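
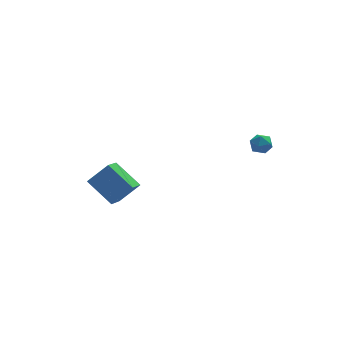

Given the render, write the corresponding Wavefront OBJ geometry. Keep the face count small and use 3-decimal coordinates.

v 2.891 -1.318 4.134
v 3.406 -0.906 4.202
v 3.494 -1.974 3.538
v 4.009 -1.562 3.606
v 3.788 -1.905 4.128
v 3.415 -1.499 4.496
v 3.485 -1.381 3.244
v 3.112 -0.975 3.612
v 3.772 -0.945 3.651
v 3.96 -1.269 4.198
v 2.94 -1.611 3.542
v 3.128 -1.935 4.089
v -2.906 2.555 -2.252
v -3.62 1.38 -1.434
v -3.865 3.857 -1.217
v -4.578 2.682 -0.398
v -1.762 2.578 -1.222
v -2.475 1.403 -0.403
v -2.72 3.88 -0.186
v -3.434 2.705 0.632
f 1 12 6
f 1 6 2
f 1 2 8
f 1 8 11
f 1 11 12
f 2 6 10
f 6 12 5
f 12 11 3
f 11 8 7
f 8 2 9
f 4 10 5
f 4 5 3
f 4 3 7
f 4 7 9
f 4 9 10
f 5 10 6
f 3 5 12
f 7 3 11
f 9 7 8
f 10 9 2
f 14 16 13
f 17 14 13
f 13 16 15
f 15 17 13
f 14 20 16
f 18 14 17
f 18 20 14
f 16 20 15
f 19 17 15
f 15 20 19
f 19 18 17
f 20 18 19



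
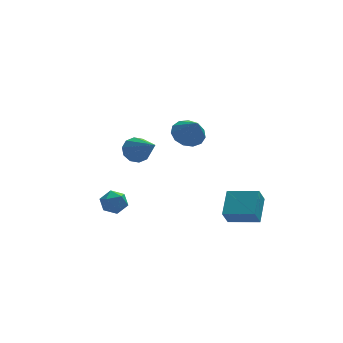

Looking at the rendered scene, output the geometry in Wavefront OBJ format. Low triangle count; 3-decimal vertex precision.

v -0.988 -0.437 2.357
v -0.29 -0.41 2.086
v -0.452 -2.123 3.563
v -0.307 -0.144 2.465
v -0.584 0.01 2.803
v -1.015 -0.007 2.971
v -1.437 -0.189 2.905
v -1.687 -0.465 2.629
v -1.67 -0.731 2.25
v -1.393 -0.885 1.912
v -0.961 -0.868 1.744
v -0.54 -0.686 1.81
v -2.629 -1.29 -0.886
v -1.9 -1.285 -0.786
v -2.76 -1.935 0.106
v -2.031 -1.93 0.206
v -2.418 -1.309 0.286
v -2.337 -0.91 -0.327
v -2.323 -2.31 -0.353
v -2.242 -1.911 -0.966
v -1.711 -1.915 -0.457
v -1.769 -1.297 -0.062
v -2.891 -1.923 -0.618
v -2.949 -1.305 -0.223
v 2.207 2.508 1.464
v 2.83 3.09 1.752
v 2.473 1.652 2.616
v 2.392 3.235 1.961
v 1.894 3.149 2.012
v 1.496 2.86 1.89
v 1.324 2.459 1.631
v 1.432 2.074 1.32
v 1.786 1.826 1.054
v 2.274 1.795 0.919
v 2.74 1.99 0.956
v 3.037 2.35 1.155
v 3.071 2.76 1.451
v 4.149 -2.85 -1.332
v 4.691 -1.613 -0.551
v 2.772 -2.066 -1.618
v 3.314 -0.829 -0.837
v 4.526 -2.491 -2.163
v 5.068 -1.254 -1.382
v 3.149 -1.707 -2.449
v 3.691 -0.47 -1.668
f 2 1 4
f 2 4 3
f 4 1 5
f 4 5 3
f 5 1 6
f 5 6 3
f 6 1 7
f 6 7 3
f 7 1 8
f 7 8 3
f 8 1 9
f 8 9 3
f 9 1 10
f 9 10 3
f 10 1 11
f 10 11 3
f 11 1 12
f 11 12 3
f 12 1 2
f 12 2 3
f 13 24 18
f 13 18 14
f 13 14 20
f 13 20 23
f 13 23 24
f 14 18 22
f 18 24 17
f 24 23 15
f 23 20 19
f 20 14 21
f 16 22 17
f 16 17 15
f 16 15 19
f 16 19 21
f 16 21 22
f 17 22 18
f 15 17 24
f 19 15 23
f 21 19 20
f 22 21 14
f 26 25 28
f 26 28 27
f 28 25 29
f 28 29 27
f 29 25 30
f 29 30 27
f 30 25 31
f 30 31 27
f 31 25 32
f 31 32 27
f 32 25 33
f 32 33 27
f 33 25 34
f 33 34 27
f 34 25 35
f 34 35 27
f 35 25 36
f 35 36 27
f 36 25 37
f 36 37 27
f 37 25 26
f 37 26 27
f 39 41 38
f 42 39 38
f 38 41 40
f 40 42 38
f 39 45 41
f 43 39 42
f 43 45 39
f 41 45 40
f 44 42 40
f 40 45 44
f 44 43 42
f 45 43 44



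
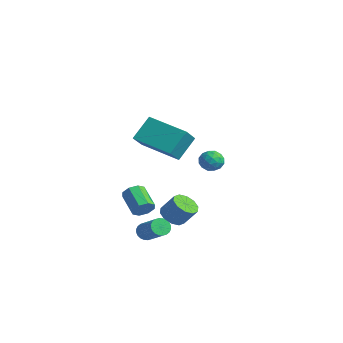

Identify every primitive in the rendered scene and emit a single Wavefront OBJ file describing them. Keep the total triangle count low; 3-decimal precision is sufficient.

v -2.253 -1.449 -2.374
v -1.951 -1.379 -1.859
v -3.126 -1.221 -1.192
v -3.427 -1.291 -1.706
v -2.022 -0.981 -2.078
v -3.197 -0.823 -1.411
v -2.228 -0.857 -2.469
v -3.402 -0.699 -1.802
v -2.448 -1.08 -2.805
v -3.623 -0.922 -2.138
v -2.554 -1.519 -2.888
v -3.729 -1.361 -2.221
v -2.483 -1.917 -2.669
v -3.658 -1.759 -2.002
v -2.278 -2.041 -2.278
v -3.452 -1.883 -1.611
v -2.057 -1.818 -1.942
v -3.232 -1.66 -1.275
v -0.226 -2.792 2.97
v 0.295 -3.578 3.744
v -0.367 -1.842 4.03
v 0.154 -2.629 4.804
v 1.626 -2.011 2.516
v 2.147 -2.798 3.29
v 1.485 -1.062 3.576
v 2.006 -1.848 4.35
v -1.154 2.059 0.671
v -0.713 1.82 1.086
v -1.167 1.14 0.154
v -0.726 0.901 0.569
v -1.332 1.025 0.774
v -1.324 1.593 1.094
v -0.556 1.367 0.146
v -0.548 1.935 0.466
v -0.343 1.392 0.762
v -0.822 1.18 1.15
v -1.058 1.78 0.09
v -1.537 1.568 0.478
v -0.932 2.02 0.924
v -0.948 0.94 0.316
v -1.304 1.013 0.437
v -1.044 0.872 0.681
v -1.292 1.887 0.929
v -1.032 1.746 1.172
v -1.396 1.279 0.989
v -0.848 1.214 0.068
v -0.588 1.073 0.311
v -0.836 2.088 0.559
v -0.576 1.947 0.803
v -0.484 1.681 0.251
v -0.455 1.628 0.977
v -0.463 1.088 0.673
v -0.364 1.362 0.425
v -0.359 1.696 0.613
v -0.737 1.504 1.205
v -0.745 0.963 0.901
v -1.101 1.036 1.022
v -1.096 1.37 1.21
v -0.52 1.252 1.015
v -1.135 1.997 0.339
v -1.143 1.456 0.035
v -0.784 1.59 0.03
v -0.779 1.924 0.218
v -1.417 1.872 0.567
v -1.425 1.332 0.263
v -1.521 1.264 0.627
v -1.516 1.598 0.815
v -1.36 1.708 0.225
v 0.699 -3.167 -2.094
v 0.97 -3.048 -2.496
v 2.232 -3.053 -1.649
v 1.961 -3.173 -1.246
v 0.924 -2.871 -2.427
v 2.186 -2.877 -1.58
v 0.845 -2.739 -2.308
v 2.107 -2.745 -1.461
v 0.743 -2.673 -2.155
v 2.005 -2.679 -1.308
v 0.634 -2.682 -1.993
v 1.896 -2.687 -1.146
v 0.535 -2.764 -1.847
v 1.797 -2.77 -1
v 0.461 -2.908 -1.738
v 1.723 -2.914 -0.891
v 0.424 -3.092 -1.683
v 1.686 -3.097 -0.836
v 0.428 -3.287 -1.691
v 1.69 -3.292 -0.844
v 0.474 -3.463 -1.76
v 1.736 -3.469 -0.913
v 0.553 -3.595 -1.879
v 1.815 -3.601 -1.032
v 0.655 -3.661 -2.032
v 1.917 -3.667 -1.185
v 0.764 -3.653 -2.194
v 2.026 -3.658 -1.347
v 0.863 -3.57 -2.34
v 2.125 -3.576 -1.493
v 0.937 -3.426 -2.449
v 2.199 -3.432 -1.602
v 0.974 -3.243 -2.504
v 2.236 -3.248 -1.657
v 1.642 -2.366 -0.907
v 2.057 -2.011 -1.312
v 2.593 -1.639 -0.439
v 2.178 -1.994 -0.033
v 1.729 -1.766 -1.215
v 2.265 -1.395 -0.342
v 1.368 -1.75 -1
v 1.904 -1.379 -0.127
v 1.112 -1.97 -0.75
v 1.648 -1.598 0.124
v 1.058 -2.34 -0.559
v 1.594 -1.969 0.314
v 1.227 -2.721 -0.501
v 1.763 -2.349 0.372
v 1.555 -2.965 -0.598
v 2.091 -2.594 0.275
v 1.916 -2.981 -0.813
v 2.452 -2.61 0.06
v 2.172 -2.762 -1.064
v 2.708 -2.39 -0.19
v 2.226 -2.391 -1.254
v 2.762 -2.02 -0.381
f 2 1 5
f 2 5 3
f 3 5 6
f 3 6 4
f 5 1 7
f 5 7 6
f 6 7 8
f 6 8 4
f 7 1 9
f 7 9 8
f 8 9 10
f 8 10 4
f 9 1 11
f 9 11 10
f 10 11 12
f 10 12 4
f 11 1 13
f 11 13 12
f 12 13 14
f 12 14 4
f 13 1 15
f 13 15 14
f 14 15 16
f 14 16 4
f 15 1 17
f 15 17 16
f 16 17 18
f 16 18 4
f 17 1 2
f 17 2 18
f 18 2 3
f 18 3 4
f 20 22 19
f 23 20 19
f 19 22 21
f 21 23 19
f 20 26 22
f 24 20 23
f 24 26 20
f 22 26 21
f 25 23 21
f 21 26 25
f 25 24 23
f 26 24 25
f 27 64 43
f 64 38 67
f 43 67 32
f 64 67 43
f 27 43 39
f 43 32 44
f 39 44 28
f 43 44 39
f 27 39 48
f 39 28 49
f 48 49 34
f 39 49 48
f 27 48 60
f 48 34 63
f 60 63 37
f 48 63 60
f 27 60 64
f 60 37 68
f 64 68 38
f 60 68 64
f 28 44 55
f 44 32 58
f 55 58 36
f 44 58 55
f 32 67 45
f 67 38 66
f 45 66 31
f 67 66 45
f 38 68 65
f 68 37 61
f 65 61 29
f 68 61 65
f 37 63 62
f 63 34 50
f 62 50 33
f 63 50 62
f 34 49 54
f 49 28 51
f 54 51 35
f 49 51 54
f 30 56 42
f 56 36 57
f 42 57 31
f 56 57 42
f 30 42 40
f 42 31 41
f 40 41 29
f 42 41 40
f 30 40 47
f 40 29 46
f 47 46 33
f 40 46 47
f 30 47 52
f 47 33 53
f 52 53 35
f 47 53 52
f 30 52 56
f 52 35 59
f 56 59 36
f 52 59 56
f 31 57 45
f 57 36 58
f 45 58 32
f 57 58 45
f 29 41 65
f 41 31 66
f 65 66 38
f 41 66 65
f 33 46 62
f 46 29 61
f 62 61 37
f 46 61 62
f 35 53 54
f 53 33 50
f 54 50 34
f 53 50 54
f 36 59 55
f 59 35 51
f 55 51 28
f 59 51 55
f 70 69 73
f 70 73 71
f 71 73 74
f 71 74 72
f 73 69 75
f 73 75 74
f 74 75 76
f 74 76 72
f 75 69 77
f 75 77 76
f 76 77 78
f 76 78 72
f 77 69 79
f 77 79 78
f 78 79 80
f 78 80 72
f 79 69 81
f 79 81 80
f 80 81 82
f 80 82 72
f 81 69 83
f 81 83 82
f 82 83 84
f 82 84 72
f 83 69 85
f 83 85 84
f 84 85 86
f 84 86 72
f 85 69 87
f 85 87 86
f 86 87 88
f 86 88 72
f 87 69 89
f 87 89 88
f 88 89 90
f 88 90 72
f 89 69 91
f 89 91 90
f 90 91 92
f 90 92 72
f 91 69 93
f 91 93 92
f 92 93 94
f 92 94 72
f 93 69 95
f 93 95 94
f 94 95 96
f 94 96 72
f 95 69 97
f 95 97 96
f 96 97 98
f 96 98 72
f 97 69 99
f 97 99 98
f 98 99 100
f 98 100 72
f 99 69 101
f 99 101 100
f 100 101 102
f 100 102 72
f 101 69 70
f 101 70 102
f 102 70 71
f 102 71 72
f 104 103 107
f 104 107 105
f 105 107 108
f 105 108 106
f 107 103 109
f 107 109 108
f 108 109 110
f 108 110 106
f 109 103 111
f 109 111 110
f 110 111 112
f 110 112 106
f 111 103 113
f 111 113 112
f 112 113 114
f 112 114 106
f 113 103 115
f 113 115 114
f 114 115 116
f 114 116 106
f 115 103 117
f 115 117 116
f 116 117 118
f 116 118 106
f 117 103 119
f 117 119 118
f 118 119 120
f 118 120 106
f 119 103 121
f 119 121 120
f 120 121 122
f 120 122 106
f 121 103 123
f 121 123 122
f 122 123 124
f 122 124 106
f 123 103 104
f 123 104 124
f 124 104 105
f 124 105 106



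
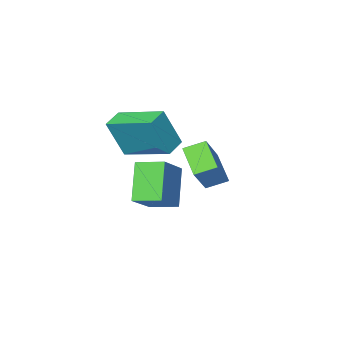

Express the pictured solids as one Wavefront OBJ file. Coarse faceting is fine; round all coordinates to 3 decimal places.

v -0.11 -2.467 -3.646
v -0.854 -2.11 -3.312
v 0.075 -1.376 -4.401
v -0.669 -1.019 -4.067
v 0.809 -1.741 -2.373
v 0.065 -1.384 -2.039
v 0.994 -0.65 -3.128
v 0.25 -0.293 -2.794
v 3.826 1.298 -2.952
v 3.237 0.471 -1.715
v 3.167 2.087 -2.738
v 2.579 1.26 -1.501
v 4.801 1.88 -2.099
v 4.213 1.053 -0.862
v 4.143 2.669 -1.885
v 3.554 1.842 -0.648
v 2.066 -2.753 -2.214
v 2.643 -2.998 -0.688
v 1.236 -1.043 -1.627
v 1.813 -1.287 -0.1
v 2.787 -2.333 -2.42
v 3.364 -2.577 -0.893
v 1.957 -0.622 -1.832
v 2.534 -0.867 -0.306
f 2 4 1
f 5 2 1
f 1 4 3
f 3 5 1
f 2 8 4
f 6 2 5
f 6 8 2
f 4 8 3
f 7 5 3
f 3 8 7
f 7 6 5
f 8 6 7
f 10 12 9
f 13 10 9
f 9 12 11
f 11 13 9
f 10 16 12
f 14 10 13
f 14 16 10
f 12 16 11
f 15 13 11
f 11 16 15
f 15 14 13
f 16 14 15
f 18 20 17
f 21 18 17
f 17 20 19
f 19 21 17
f 18 24 20
f 22 18 21
f 22 24 18
f 20 24 19
f 23 21 19
f 19 24 23
f 23 22 21
f 24 22 23



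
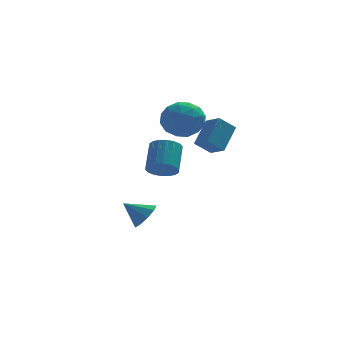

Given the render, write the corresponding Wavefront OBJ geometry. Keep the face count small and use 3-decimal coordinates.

v 0.033 0.834 -4.175
v 0.517 0.895 -3.578
v -0.913 1.006 -3.425
v 0.434 1.369 -3.792
v 0.163 1.593 -4.185
v -0.168 1.462 -4.573
v -0.405 1.037 -4.775
v -0.437 0.517 -4.696
v -0.249 0.146 -4.373
v 0.071 0.096 -3.958
v 0.374 0.392 -3.644
v 0.911 2.322 -1.96
v 1.489 1.917 -1.68
v 1.768 3.032 -0.64
v 1.189 3.438 -0.92
v 1.637 2.104 -1.92
v 1.916 3.219 -0.88
v 1.642 2.334 -2.168
v 1.92 3.449 -1.128
v 1.501 2.562 -2.375
v 1.779 3.677 -1.335
v 1.243 2.742 -2.499
v 1.522 3.857 -1.46
v 0.92 2.839 -2.517
v 1.198 3.955 -1.477
v 0.595 2.834 -2.424
v 0.873 3.95 -1.385
v 0.332 2.728 -2.24
v 0.611 3.843 -1.2
v 0.184 2.541 -2
v 0.463 3.656 -0.96
v 0.18 2.311 -1.752
v 0.458 3.426 -0.712
v 0.321 2.083 -1.545
v 0.599 3.198 -0.505
v 0.578 1.903 -1.42
v 0.857 3.018 -0.381
v 0.902 1.805 -1.403
v 1.18 2.921 -0.363
v 1.227 1.81 -1.495
v 1.505 2.926 -0.456
v 1.804 -2.143 1.101
v 2.411 -1.228 2.079
v 2.523 -1.967 0.49
v 3.13 -1.052 1.467
v 2.27 -2.828 1.453
v 2.877 -1.913 2.43
v 2.989 -2.652 0.841
v 3.596 -1.737 1.819
v 2.345 2.131 0.593
v 2.743 1.629 1.44
v 0.757 1.691 1.08
v 1.155 1.189 1.927
v 1.199 2.249 1.868
v 2.18 2.521 1.567
v 1.32 0.799 0.953
v 2.301 1.071 0.652
v 2.11 0.806 1.662
v 2.035 1.702 2.228
v 1.465 1.618 0.292
v 1.39 2.514 0.858
v 2.683 1.919 0.974
v 0.817 1.401 1.546
v 0.842 2.024 1.512
v 1.077 1.729 2.01
v 2.352 2.443 1.049
v 2.587 2.148 1.546
v 1.679 2.512 1.798
v 0.913 1.172 0.974
v 1.148 0.877 1.471
v 2.423 1.591 0.51
v 2.658 1.296 1.008
v 1.821 0.808 0.722
v 2.546 1.14 1.602
v 1.612 0.881 1.888
v 1.709 0.652 1.316
v 2.286 0.812 1.139
v 2.502 1.667 1.935
v 1.568 1.408 2.221
v 1.594 2.031 2.186
v 2.171 2.191 2.01
v 2.129 1.183 2.065
v 1.932 1.912 0.299
v 0.998 1.653 0.585
v 1.329 1.129 0.51
v 1.906 1.289 0.334
v 1.888 2.439 0.632
v 0.954 2.18 0.918
v 1.214 2.508 1.381
v 1.791 2.668 1.204
v 1.371 2.137 0.455
f 2 1 4
f 2 4 3
f 4 1 5
f 4 5 3
f 5 1 6
f 5 6 3
f 6 1 7
f 6 7 3
f 7 1 8
f 7 8 3
f 8 1 9
f 8 9 3
f 9 1 10
f 9 10 3
f 10 1 11
f 10 11 3
f 11 1 2
f 11 2 3
f 13 12 16
f 13 16 14
f 14 16 17
f 14 17 15
f 16 12 18
f 16 18 17
f 17 18 19
f 17 19 15
f 18 12 20
f 18 20 19
f 19 20 21
f 19 21 15
f 20 12 22
f 20 22 21
f 21 22 23
f 21 23 15
f 22 12 24
f 22 24 23
f 23 24 25
f 23 25 15
f 24 12 26
f 24 26 25
f 25 26 27
f 25 27 15
f 26 12 28
f 26 28 27
f 27 28 29
f 27 29 15
f 28 12 30
f 28 30 29
f 29 30 31
f 29 31 15
f 30 12 32
f 30 32 31
f 31 32 33
f 31 33 15
f 32 12 34
f 32 34 33
f 33 34 35
f 33 35 15
f 34 12 36
f 34 36 35
f 35 36 37
f 35 37 15
f 36 12 38
f 36 38 37
f 37 38 39
f 37 39 15
f 38 12 40
f 38 40 39
f 39 40 41
f 39 41 15
f 40 12 13
f 40 13 41
f 41 13 14
f 41 14 15
f 43 45 42
f 46 43 42
f 42 45 44
f 44 46 42
f 43 49 45
f 47 43 46
f 47 49 43
f 45 49 44
f 48 46 44
f 44 49 48
f 48 47 46
f 49 47 48
f 50 87 66
f 87 61 90
f 66 90 55
f 87 90 66
f 50 66 62
f 66 55 67
f 62 67 51
f 66 67 62
f 50 62 71
f 62 51 72
f 71 72 57
f 62 72 71
f 50 71 83
f 71 57 86
f 83 86 60
f 71 86 83
f 50 83 87
f 83 60 91
f 87 91 61
f 83 91 87
f 51 67 78
f 67 55 81
f 78 81 59
f 67 81 78
f 55 90 68
f 90 61 89
f 68 89 54
f 90 89 68
f 61 91 88
f 91 60 84
f 88 84 52
f 91 84 88
f 60 86 85
f 86 57 73
f 85 73 56
f 86 73 85
f 57 72 77
f 72 51 74
f 77 74 58
f 72 74 77
f 53 79 65
f 79 59 80
f 65 80 54
f 79 80 65
f 53 65 63
f 65 54 64
f 63 64 52
f 65 64 63
f 53 63 70
f 63 52 69
f 70 69 56
f 63 69 70
f 53 70 75
f 70 56 76
f 75 76 58
f 70 76 75
f 53 75 79
f 75 58 82
f 79 82 59
f 75 82 79
f 54 80 68
f 80 59 81
f 68 81 55
f 80 81 68
f 52 64 88
f 64 54 89
f 88 89 61
f 64 89 88
f 56 69 85
f 69 52 84
f 85 84 60
f 69 84 85
f 58 76 77
f 76 56 73
f 77 73 57
f 76 73 77
f 59 82 78
f 82 58 74
f 78 74 51
f 82 74 78



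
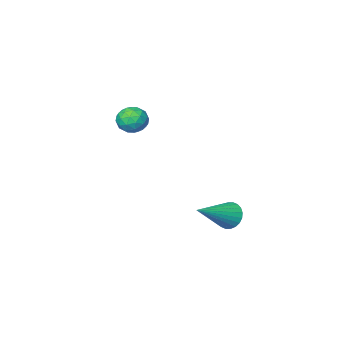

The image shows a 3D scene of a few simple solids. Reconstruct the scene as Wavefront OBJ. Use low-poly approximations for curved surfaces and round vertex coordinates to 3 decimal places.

v 3.766 -2.724 1.33
v 4.337 -3.027 1.801
v 2.863 -3.293 2.059
v 3.434 -3.596 2.53
v 3.291 -2.809 2.529
v 3.849 -2.458 2.078
v 3.351 -3.862 1.782
v 3.909 -3.511 1.331
v 4.08 -3.73 2.08
v 4.043 -3.079 2.542
v 3.157 -3.241 1.318
v 3.12 -2.59 1.78
v 4.131 -2.826 1.501
v 3.069 -3.494 2.359
v 2.985 -3.032 2.358
v 3.321 -3.21 2.635
v 3.844 -2.491 1.665
v 4.18 -2.669 1.941
v 3.565 -2.541 2.37
v 3.02 -3.651 1.919
v 3.356 -3.829 2.195
v 3.879 -3.11 1.225
v 4.215 -3.288 1.502
v 3.635 -3.779 1.49
v 4.315 -3.417 1.942
v 3.784 -3.751 2.371
v 3.736 -3.908 1.931
v 4.064 -3.701 1.666
v 4.294 -3.034 2.214
v 3.763 -3.368 2.642
v 3.679 -2.906 2.642
v 4.007 -2.7 2.377
v 4.143 -3.447 2.378
v 3.437 -2.952 1.218
v 2.906 -3.286 1.646
v 3.193 -3.62 1.483
v 3.521 -3.414 1.218
v 3.416 -2.569 1.489
v 2.885 -2.903 1.918
v 3.136 -2.619 2.194
v 3.464 -2.412 1.929
v 3.057 -2.873 1.482
v 2.266 2.719 -1.95
v 2.623 2.619 -2.591
v 4.154 3.041 -0.95
v 2.577 2.904 -2.596
v 2.483 3.161 -2.502
v 2.357 3.35 -2.325
v 2.217 3.444 -2.09
v 2.084 3.427 -1.834
v 1.979 3.302 -1.596
v 1.918 3.088 -1.412
v 1.91 2.819 -1.309
v 1.956 2.534 -1.304
v 2.049 2.277 -1.397
v 2.176 2.087 -1.575
v 2.316 1.994 -1.809
v 2.448 2.011 -2.065
v 2.553 2.136 -2.304
v 2.614 2.349 -2.488
f 1 38 17
f 38 12 41
f 17 41 6
f 38 41 17
f 1 17 13
f 17 6 18
f 13 18 2
f 17 18 13
f 1 13 22
f 13 2 23
f 22 23 8
f 13 23 22
f 1 22 34
f 22 8 37
f 34 37 11
f 22 37 34
f 1 34 38
f 34 11 42
f 38 42 12
f 34 42 38
f 2 18 29
f 18 6 32
f 29 32 10
f 18 32 29
f 6 41 19
f 41 12 40
f 19 40 5
f 41 40 19
f 12 42 39
f 42 11 35
f 39 35 3
f 42 35 39
f 11 37 36
f 37 8 24
f 36 24 7
f 37 24 36
f 8 23 28
f 23 2 25
f 28 25 9
f 23 25 28
f 4 30 16
f 30 10 31
f 16 31 5
f 30 31 16
f 4 16 14
f 16 5 15
f 14 15 3
f 16 15 14
f 4 14 21
f 14 3 20
f 21 20 7
f 14 20 21
f 4 21 26
f 21 7 27
f 26 27 9
f 21 27 26
f 4 26 30
f 26 9 33
f 30 33 10
f 26 33 30
f 5 31 19
f 31 10 32
f 19 32 6
f 31 32 19
f 3 15 39
f 15 5 40
f 39 40 12
f 15 40 39
f 7 20 36
f 20 3 35
f 36 35 11
f 20 35 36
f 9 27 28
f 27 7 24
f 28 24 8
f 27 24 28
f 10 33 29
f 33 9 25
f 29 25 2
f 33 25 29
f 44 43 46
f 44 46 45
f 46 43 47
f 46 47 45
f 47 43 48
f 47 48 45
f 48 43 49
f 48 49 45
f 49 43 50
f 49 50 45
f 50 43 51
f 50 51 45
f 51 43 52
f 51 52 45
f 52 43 53
f 52 53 45
f 53 43 54
f 53 54 45
f 54 43 55
f 54 55 45
f 55 43 56
f 55 56 45
f 56 43 57
f 56 57 45
f 57 43 58
f 57 58 45
f 58 43 59
f 58 59 45
f 59 43 60
f 59 60 45
f 60 43 44
f 60 44 45



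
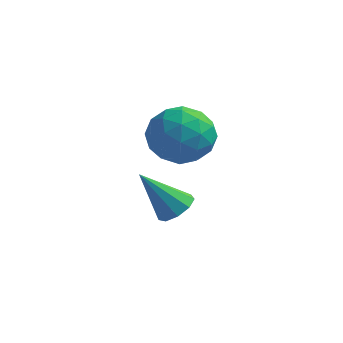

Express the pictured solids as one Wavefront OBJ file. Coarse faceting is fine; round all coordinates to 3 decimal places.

v -3.408 3.326 -1.91
v -2.955 3.092 -1.634
v -4.292 3.034 -0.71
v -2.976 3.48 -1.555
v -3.199 3.796 -1.642
v -3.519 3.893 -1.855
v -3.788 3.724 -2.094
v -3.878 3.369 -2.247
v -3.748 2.994 -2.242
v -3.459 2.775 -2.083
v -3.146 2.813 -1.842
v -3.031 3.756 0.553
v -2.314 3.331 0.978
v -3.966 2.669 1.042
v -3.249 2.244 1.467
v -3.565 3.064 1.79
v -2.987 3.735 1.487
v -3.293 2.265 0.533
v -2.715 2.936 0.23
v -2.476 2.409 0.966
v -2.644 2.903 1.743
v -3.636 3.097 0.277
v -3.804 3.591 1.054
v -2.591 3.639 0.723
v -3.689 2.361 1.297
v -3.875 2.843 1.487
v -3.453 2.593 1.737
v -2.986 3.877 1.022
v -2.565 3.627 1.272
v -3.3 3.47 1.749
v -3.715 2.373 0.748
v -3.294 2.123 0.998
v -2.827 3.407 0.283
v -2.405 3.157 0.533
v -2.98 2.53 0.271
v -2.264 2.847 0.965
v -2.813 2.208 1.253
v -2.839 2.22 0.703
v -2.5 2.615 0.526
v -2.363 3.138 1.422
v -2.912 2.499 1.709
v -3.098 2.981 1.899
v -2.759 3.375 1.721
v -2.458 2.596 1.415
v -3.368 3.501 0.311
v -3.917 2.862 0.598
v -3.521 2.625 0.299
v -3.182 3.019 0.121
v -3.467 3.792 0.767
v -4.016 3.153 1.055
v -3.78 3.385 1.494
v -3.441 3.78 1.317
v -3.822 3.404 0.605
f 2 1 4
f 2 4 3
f 4 1 5
f 4 5 3
f 5 1 6
f 5 6 3
f 6 1 7
f 6 7 3
f 7 1 8
f 7 8 3
f 8 1 9
f 8 9 3
f 9 1 10
f 9 10 3
f 10 1 11
f 10 11 3
f 11 1 2
f 11 2 3
f 12 49 28
f 49 23 52
f 28 52 17
f 49 52 28
f 12 28 24
f 28 17 29
f 24 29 13
f 28 29 24
f 12 24 33
f 24 13 34
f 33 34 19
f 24 34 33
f 12 33 45
f 33 19 48
f 45 48 22
f 33 48 45
f 12 45 49
f 45 22 53
f 49 53 23
f 45 53 49
f 13 29 40
f 29 17 43
f 40 43 21
f 29 43 40
f 17 52 30
f 52 23 51
f 30 51 16
f 52 51 30
f 23 53 50
f 53 22 46
f 50 46 14
f 53 46 50
f 22 48 47
f 48 19 35
f 47 35 18
f 48 35 47
f 19 34 39
f 34 13 36
f 39 36 20
f 34 36 39
f 15 41 27
f 41 21 42
f 27 42 16
f 41 42 27
f 15 27 25
f 27 16 26
f 25 26 14
f 27 26 25
f 15 25 32
f 25 14 31
f 32 31 18
f 25 31 32
f 15 32 37
f 32 18 38
f 37 38 20
f 32 38 37
f 15 37 41
f 37 20 44
f 41 44 21
f 37 44 41
f 16 42 30
f 42 21 43
f 30 43 17
f 42 43 30
f 14 26 50
f 26 16 51
f 50 51 23
f 26 51 50
f 18 31 47
f 31 14 46
f 47 46 22
f 31 46 47
f 20 38 39
f 38 18 35
f 39 35 19
f 38 35 39
f 21 44 40
f 44 20 36
f 40 36 13
f 44 36 40



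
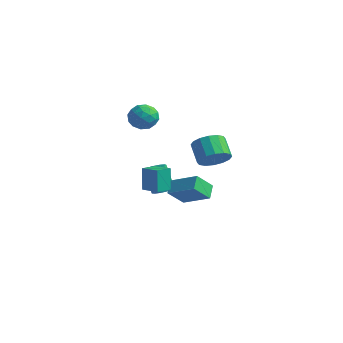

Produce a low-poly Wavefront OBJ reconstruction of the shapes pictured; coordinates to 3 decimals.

v -3.095 1.682 -3.697
v -2.642 2.195 -3.509
v -3.313 2.152 -1.775
v -3.765 1.638 -1.963
v -2.975 2.379 -3.633
v -3.646 2.335 -1.899
v -3.346 2.341 -3.778
v -4.017 2.297 -2.044
v -3.637 2.094 -3.897
v -4.308 2.05 -2.163
v -3.756 1.716 -3.952
v -4.427 1.673 -2.218
v -3.665 1.327 -3.927
v -4.336 1.284 -2.192
v -3.393 1.051 -3.828
v -4.064 1.008 -2.094
v -3.026 0.975 -3.688
v -3.697 0.932 -1.954
v -2.681 1.123 -3.551
v -3.352 1.08 -1.817
v -2.467 1.449 -3.46
v -3.138 1.406 -1.726
v -2.452 1.849 -3.445
v -3.123 1.805 -1.71
v 4.349 -1.536 2.332
v 4.876 -0.724 2.482
v 3.919 -0.272 3.398
v 3.391 -1.084 3.248
v 4.564 -0.609 2.099
v 3.606 -0.157 3.015
v 4.194 -0.742 1.779
v 3.237 -0.29 2.695
v 3.866 -1.088 1.606
v 2.908 -0.636 2.522
v 3.667 -1.554 1.628
v 2.709 -1.102 2.545
v 3.65 -2.015 1.839
v 2.693 -1.564 2.755
v 3.821 -2.348 2.182
v 2.864 -1.896 3.098
v 4.134 -2.463 2.565
v 3.176 -2.011 3.481
v 4.503 -2.33 2.885
v 3.546 -1.878 3.801
v 4.832 -1.984 3.058
v 3.874 -1.532 3.974
v 5.031 -1.518 3.035
v 4.073 -1.066 3.952
v 5.047 -1.056 2.825
v 4.09 -0.605 3.741
v 1.246 -4.018 -0.217
v 0.996 -3.798 1.265
v 1.221 -3.001 -0.373
v 0.97 -2.78 1.109
v 2.41 -3.96 -0.029
v 2.159 -3.739 1.453
v 2.384 -2.942 -0.185
v 2.134 -2.722 1.297
v -1.652 0.663 -3.068
v -2.139 1.376 -2.437
v -1.447 1.757 -4.146
v -1.934 2.471 -3.515
v 0.074 1.129 -2.265
v -0.413 1.843 -1.634
v 0.279 2.224 -3.343
v -0.208 2.937 -2.712
v -2.862 -1.05 3.449
v -2.386 -0.508 2.805
v -1.514 -1.372 4.175
v -1.038 -0.83 3.531
v -1.629 -0.412 4.171
v -2.463 -0.213 3.723
v -1.437 -1.667 3.257
v -2.271 -1.468 2.809
v -1.505 -0.89 2.686
v -1.624 -0.113 3.251
v -2.276 -1.767 3.729
v -2.395 -0.99 4.294
v -2.743 -0.751 3.063
v -1.157 -1.129 3.917
v -1.505 -0.883 4.293
v -1.225 -0.565 3.914
v -2.788 -0.577 3.603
v -2.508 -0.259 3.224
v -2.063 -0.202 4.027
v -1.392 -1.621 3.756
v -1.112 -1.303 3.377
v -2.675 -1.315 3.066
v -2.395 -0.997 2.687
v -1.837 -1.678 2.953
v -1.945 -0.656 2.615
v -1.152 -0.846 3.041
v -1.387 -1.338 2.881
v -1.877 -1.221 2.617
v -2.015 -0.2 2.947
v -1.222 -0.389 3.374
v -1.57 -0.144 3.75
v -2.06 -0.027 3.487
v -1.497 -0.424 2.877
v -2.678 -1.491 3.606
v -1.885 -1.68 4.033
v -1.84 -1.853 3.493
v -2.33 -1.736 3.23
v -2.748 -1.034 3.939
v -1.955 -1.224 4.365
v -2.023 -0.659 4.363
v -2.513 -0.542 4.099
v -2.403 -1.456 4.103
f 2 1 5
f 2 5 3
f 3 5 6
f 3 6 4
f 5 1 7
f 5 7 6
f 6 7 8
f 6 8 4
f 7 1 9
f 7 9 8
f 8 9 10
f 8 10 4
f 9 1 11
f 9 11 10
f 10 11 12
f 10 12 4
f 11 1 13
f 11 13 12
f 12 13 14
f 12 14 4
f 13 1 15
f 13 15 14
f 14 15 16
f 14 16 4
f 15 1 17
f 15 17 16
f 16 17 18
f 16 18 4
f 17 1 19
f 17 19 18
f 18 19 20
f 18 20 4
f 19 1 21
f 19 21 20
f 20 21 22
f 20 22 4
f 21 1 23
f 21 23 22
f 22 23 24
f 22 24 4
f 23 1 2
f 23 2 24
f 24 2 3
f 24 3 4
f 26 25 29
f 26 29 27
f 27 29 30
f 27 30 28
f 29 25 31
f 29 31 30
f 30 31 32
f 30 32 28
f 31 25 33
f 31 33 32
f 32 33 34
f 32 34 28
f 33 25 35
f 33 35 34
f 34 35 36
f 34 36 28
f 35 25 37
f 35 37 36
f 36 37 38
f 36 38 28
f 37 25 39
f 37 39 38
f 38 39 40
f 38 40 28
f 39 25 41
f 39 41 40
f 40 41 42
f 40 42 28
f 41 25 43
f 41 43 42
f 42 43 44
f 42 44 28
f 43 25 45
f 43 45 44
f 44 45 46
f 44 46 28
f 45 25 47
f 45 47 46
f 46 47 48
f 46 48 28
f 47 25 49
f 47 49 48
f 48 49 50
f 48 50 28
f 49 25 26
f 49 26 50
f 50 26 27
f 50 27 28
f 52 54 51
f 55 52 51
f 51 54 53
f 53 55 51
f 52 58 54
f 56 52 55
f 56 58 52
f 54 58 53
f 57 55 53
f 53 58 57
f 57 56 55
f 58 56 57
f 60 62 59
f 63 60 59
f 59 62 61
f 61 63 59
f 60 66 62
f 64 60 63
f 64 66 60
f 62 66 61
f 65 63 61
f 61 66 65
f 65 64 63
f 66 64 65
f 67 104 83
f 104 78 107
f 83 107 72
f 104 107 83
f 67 83 79
f 83 72 84
f 79 84 68
f 83 84 79
f 67 79 88
f 79 68 89
f 88 89 74
f 79 89 88
f 67 88 100
f 88 74 103
f 100 103 77
f 88 103 100
f 67 100 104
f 100 77 108
f 104 108 78
f 100 108 104
f 68 84 95
f 84 72 98
f 95 98 76
f 84 98 95
f 72 107 85
f 107 78 106
f 85 106 71
f 107 106 85
f 78 108 105
f 108 77 101
f 105 101 69
f 108 101 105
f 77 103 102
f 103 74 90
f 102 90 73
f 103 90 102
f 74 89 94
f 89 68 91
f 94 91 75
f 89 91 94
f 70 96 82
f 96 76 97
f 82 97 71
f 96 97 82
f 70 82 80
f 82 71 81
f 80 81 69
f 82 81 80
f 70 80 87
f 80 69 86
f 87 86 73
f 80 86 87
f 70 87 92
f 87 73 93
f 92 93 75
f 87 93 92
f 70 92 96
f 92 75 99
f 96 99 76
f 92 99 96
f 71 97 85
f 97 76 98
f 85 98 72
f 97 98 85
f 69 81 105
f 81 71 106
f 105 106 78
f 81 106 105
f 73 86 102
f 86 69 101
f 102 101 77
f 86 101 102
f 75 93 94
f 93 73 90
f 94 90 74
f 93 90 94
f 76 99 95
f 99 75 91
f 95 91 68
f 99 91 95



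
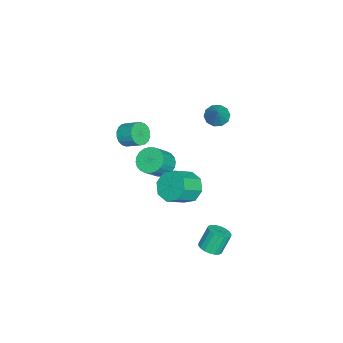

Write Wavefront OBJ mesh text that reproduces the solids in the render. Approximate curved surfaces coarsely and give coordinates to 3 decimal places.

v 3.653 3.285 -2.502
v 4.22 3.667 -2.41
v 3.754 4.077 -1.245
v 3.187 3.695 -1.338
v 4.03 3.861 -2.554
v 3.564 4.27 -1.389
v 3.766 3.94 -2.688
v 3.299 4.35 -1.523
v 3.479 3.89 -2.785
v 3.012 4.3 -1.62
v 3.226 3.72 -2.826
v 2.76 4.129 -1.661
v 3.059 3.464 -2.803
v 2.592 3.873 -1.638
v 3.009 3.172 -2.721
v 2.542 3.582 -1.556
v 3.086 2.903 -2.595
v 2.62 3.313 -1.43
v 3.276 2.71 -2.451
v 2.81 3.119 -1.286
v 3.541 2.63 -2.317
v 3.074 3.04 -1.152
v 3.828 2.68 -2.22
v 3.361 3.09 -1.055
v 4.08 2.851 -2.179
v 3.614 3.26 -1.014
v 4.248 3.107 -2.202
v 3.781 3.516 -1.037
v 4.298 3.398 -2.284
v 3.831 3.808 -1.119
v -2.658 -3.069 0.372
v -2.031 -3.439 0.652
v -1.735 -2.501 1.228
v -2.362 -2.131 0.948
v -1.912 -3.297 0.359
v -1.616 -2.358 0.934
v -1.941 -3.109 0.068
v -1.645 -2.171 0.644
v -2.112 -2.914 -0.163
v -1.816 -1.975 0.413
v -2.391 -2.749 -0.287
v -2.095 -1.811 0.289
v -2.723 -2.648 -0.281
v -2.427 -1.71 0.295
v -3.042 -2.63 -0.146
v -2.746 -1.692 0.43
v -3.285 -2.699 0.092
v -2.989 -1.761 0.668
v -3.404 -2.842 0.386
v -3.108 -1.903 0.961
v -3.375 -3.029 0.676
v -3.079 -2.091 1.252
v -3.204 -3.225 0.907
v -2.908 -2.286 1.483
v -2.925 -3.389 1.031
v -2.629 -2.451 1.607
v -2.593 -3.49 1.025
v -2.297 -2.552 1.601
v -2.274 -3.508 0.89
v -1.978 -2.57 1.466
v 1.214 0.008 1.905
v 1.676 -0.399 1.333
v 2.568 -0.834 2.363
v 2.106 -0.428 2.935
v 1.819 -0.104 1.334
v 2.711 -0.539 2.363
v 1.87 0.207 1.421
v 2.763 -0.228 2.45
v 1.822 0.489 1.582
v 2.714 0.054 2.611
v 1.681 0.697 1.792
v 2.573 0.262 2.822
v 1.468 0.8 2.02
v 2.361 0.365 3.049
v 1.217 0.782 2.23
v 2.11 0.347 3.259
v 0.966 0.647 2.39
v 1.858 0.212 3.42
v 0.752 0.414 2.477
v 1.644 -0.021 3.507
v 0.609 0.119 2.477
v 1.501 -0.316 3.506
v 0.557 -0.192 2.39
v 1.45 -0.627 3.419
v 0.606 -0.474 2.229
v 1.498 -0.909 3.258
v 0.747 -0.682 2.018
v 1.639 -1.117 3.048
v 0.959 -0.785 1.791
v 1.852 -1.22 2.82
v 1.21 -0.767 1.581
v 2.103 -1.202 2.61
v 1.462 -0.632 1.42
v 2.354 -1.067 2.45
v 2.559 1.801 1.5
v 3.174 1.737 0.727
v 4.155 1.014 1.566
v 3.541 1.079 2.34
v 3.287 2.365 1.135
v 4.268 1.642 1.975
v 2.973 2.663 1.758
v 3.955 1.94 2.597
v 2.418 2.456 2.229
v 3.399 1.733 3.069
v 1.945 1.866 2.274
v 2.926 1.143 3.113
v 1.832 1.238 1.865
v 2.813 0.515 2.705
v 2.145 0.94 1.243
v 3.127 0.217 2.082
v 2.701 1.147 0.771
v 3.682 0.424 1.611
v -4.345 1.793 1.705
v -3.761 1.743 1.237
v -3.355 2.027 2.915
v -3.891 2.188 1.258
v -4.195 2.481 1.449
v -4.555 2.512 1.738
v -4.836 2.267 2.015
v -4.929 1.842 2.173
v -4.798 1.397 2.153
v -4.495 1.104 1.962
v -4.134 1.074 1.672
v -3.853 1.318 1.396
f 2 1 5
f 2 5 3
f 3 5 6
f 3 6 4
f 5 1 7
f 5 7 6
f 6 7 8
f 6 8 4
f 7 1 9
f 7 9 8
f 8 9 10
f 8 10 4
f 9 1 11
f 9 11 10
f 10 11 12
f 10 12 4
f 11 1 13
f 11 13 12
f 12 13 14
f 12 14 4
f 13 1 15
f 13 15 14
f 14 15 16
f 14 16 4
f 15 1 17
f 15 17 16
f 16 17 18
f 16 18 4
f 17 1 19
f 17 19 18
f 18 19 20
f 18 20 4
f 19 1 21
f 19 21 20
f 20 21 22
f 20 22 4
f 21 1 23
f 21 23 22
f 22 23 24
f 22 24 4
f 23 1 25
f 23 25 24
f 24 25 26
f 24 26 4
f 25 1 27
f 25 27 26
f 26 27 28
f 26 28 4
f 27 1 29
f 27 29 28
f 28 29 30
f 28 30 4
f 29 1 2
f 29 2 30
f 30 2 3
f 30 3 4
f 32 31 35
f 32 35 33
f 33 35 36
f 33 36 34
f 35 31 37
f 35 37 36
f 36 37 38
f 36 38 34
f 37 31 39
f 37 39 38
f 38 39 40
f 38 40 34
f 39 31 41
f 39 41 40
f 40 41 42
f 40 42 34
f 41 31 43
f 41 43 42
f 42 43 44
f 42 44 34
f 43 31 45
f 43 45 44
f 44 45 46
f 44 46 34
f 45 31 47
f 45 47 46
f 46 47 48
f 46 48 34
f 47 31 49
f 47 49 48
f 48 49 50
f 48 50 34
f 49 31 51
f 49 51 50
f 50 51 52
f 50 52 34
f 51 31 53
f 51 53 52
f 52 53 54
f 52 54 34
f 53 31 55
f 53 55 54
f 54 55 56
f 54 56 34
f 55 31 57
f 55 57 56
f 56 57 58
f 56 58 34
f 57 31 59
f 57 59 58
f 58 59 60
f 58 60 34
f 59 31 32
f 59 32 60
f 60 32 33
f 60 33 34
f 62 61 65
f 62 65 63
f 63 65 66
f 63 66 64
f 65 61 67
f 65 67 66
f 66 67 68
f 66 68 64
f 67 61 69
f 67 69 68
f 68 69 70
f 68 70 64
f 69 61 71
f 69 71 70
f 70 71 72
f 70 72 64
f 71 61 73
f 71 73 72
f 72 73 74
f 72 74 64
f 73 61 75
f 73 75 74
f 74 75 76
f 74 76 64
f 75 61 77
f 75 77 76
f 76 77 78
f 76 78 64
f 77 61 79
f 77 79 78
f 78 79 80
f 78 80 64
f 79 61 81
f 79 81 80
f 80 81 82
f 80 82 64
f 81 61 83
f 81 83 82
f 82 83 84
f 82 84 64
f 83 61 85
f 83 85 84
f 84 85 86
f 84 86 64
f 85 61 87
f 85 87 86
f 86 87 88
f 86 88 64
f 87 61 89
f 87 89 88
f 88 89 90
f 88 90 64
f 89 61 91
f 89 91 90
f 90 91 92
f 90 92 64
f 91 61 93
f 91 93 92
f 92 93 94
f 92 94 64
f 93 61 62
f 93 62 94
f 94 62 63
f 94 63 64
f 96 95 99
f 96 99 97
f 97 99 100
f 97 100 98
f 99 95 101
f 99 101 100
f 100 101 102
f 100 102 98
f 101 95 103
f 101 103 102
f 102 103 104
f 102 104 98
f 103 95 105
f 103 105 104
f 104 105 106
f 104 106 98
f 105 95 107
f 105 107 106
f 106 107 108
f 106 108 98
f 107 95 109
f 107 109 108
f 108 109 110
f 108 110 98
f 109 95 111
f 109 111 110
f 110 111 112
f 110 112 98
f 111 95 96
f 111 96 112
f 112 96 97
f 112 97 98
f 114 113 116
f 114 116 115
f 116 113 117
f 116 117 115
f 117 113 118
f 117 118 115
f 118 113 119
f 118 119 115
f 119 113 120
f 119 120 115
f 120 113 121
f 120 121 115
f 121 113 122
f 121 122 115
f 122 113 123
f 122 123 115
f 123 113 124
f 123 124 115
f 124 113 114
f 124 114 115



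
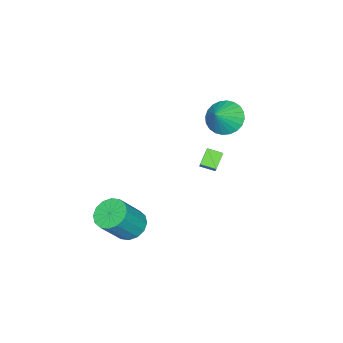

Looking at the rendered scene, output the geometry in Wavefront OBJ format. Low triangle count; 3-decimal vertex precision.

v -0.508 3.318 3.49
v 0.147 3.577 2.766
v 0.508 3.322 4.41
v 0.03 3.931 2.894
v -0.169 4.191 3.112
v -0.42 4.319 3.388
v -0.684 4.294 3.68
v -0.921 4.12 3.942
v -1.095 3.825 4.136
v -1.18 3.452 4.231
v -1.162 3.058 4.214
v -1.045 2.705 4.086
v -0.846 2.444 3.867
v -0.595 2.317 3.591
v -0.331 2.342 3.3
v -0.094 2.515 3.037
v 0.08 2.811 2.844
v 0.165 3.184 2.749
v -1.636 1.275 -1.842
v -2.436 1.203 -1.197
v -1.885 2.047 -2.063
v -2.685 1.974 -1.418
v -1.135 1.626 -1.182
v -1.935 1.553 -0.537
v -1.384 2.397 -1.403
v -2.184 2.325 -0.758
v 3.391 0.356 -3.114
v 3.942 -0.166 -3.651
v 5.08 -0.577 -2.084
v 4.529 -0.056 -1.546
v 4.13 0.276 -3.672
v 5.269 -0.135 -2.105
v 4.121 0.74 -3.543
v 5.259 0.329 -1.976
v 3.915 1.101 -3.299
v 5.054 0.69 -1.732
v 3.569 1.262 -3.006
v 4.708 0.851 -1.439
v 3.176 1.18 -2.741
v 4.314 0.769 -1.174
v 2.84 0.877 -2.576
v 3.978 0.466 -1.009
v 2.651 0.435 -2.555
v 3.79 0.024 -0.988
v 2.661 -0.029 -2.684
v 3.799 -0.44 -1.117
v 2.866 -0.39 -2.928
v 4.005 -0.801 -1.361
v 3.212 -0.551 -3.221
v 4.351 -0.962 -1.654
v 3.606 -0.469 -3.486
v 4.744 -0.88 -1.919
f 2 1 4
f 2 4 3
f 4 1 5
f 4 5 3
f 5 1 6
f 5 6 3
f 6 1 7
f 6 7 3
f 7 1 8
f 7 8 3
f 8 1 9
f 8 9 3
f 9 1 10
f 9 10 3
f 10 1 11
f 10 11 3
f 11 1 12
f 11 12 3
f 12 1 13
f 12 13 3
f 13 1 14
f 13 14 3
f 14 1 15
f 14 15 3
f 15 1 16
f 15 16 3
f 16 1 17
f 16 17 3
f 17 1 18
f 17 18 3
f 18 1 2
f 18 2 3
f 20 22 19
f 23 20 19
f 19 22 21
f 21 23 19
f 20 26 22
f 24 20 23
f 24 26 20
f 22 26 21
f 25 23 21
f 21 26 25
f 25 24 23
f 26 24 25
f 28 27 31
f 28 31 29
f 29 31 32
f 29 32 30
f 31 27 33
f 31 33 32
f 32 33 34
f 32 34 30
f 33 27 35
f 33 35 34
f 34 35 36
f 34 36 30
f 35 27 37
f 35 37 36
f 36 37 38
f 36 38 30
f 37 27 39
f 37 39 38
f 38 39 40
f 38 40 30
f 39 27 41
f 39 41 40
f 40 41 42
f 40 42 30
f 41 27 43
f 41 43 42
f 42 43 44
f 42 44 30
f 43 27 45
f 43 45 44
f 44 45 46
f 44 46 30
f 45 27 47
f 45 47 46
f 46 47 48
f 46 48 30
f 47 27 49
f 47 49 48
f 48 49 50
f 48 50 30
f 49 27 51
f 49 51 50
f 50 51 52
f 50 52 30
f 51 27 28
f 51 28 52
f 52 28 29
f 52 29 30



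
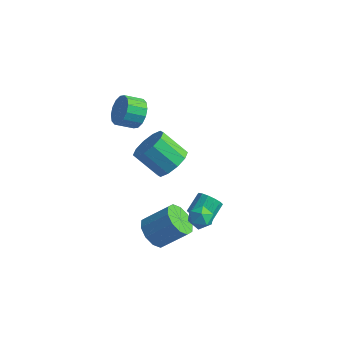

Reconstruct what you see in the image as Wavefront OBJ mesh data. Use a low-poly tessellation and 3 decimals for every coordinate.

v 1.216 -1.116 -2.147
v 1.856 -1.214 -1.939
v 1.824 -0.242 -1.385
v 1.184 -0.144 -1.593
v 1.884 -1.04 -2.243
v 1.853 -0.067 -1.689
v 1.734 -0.886 -2.522
v 1.703 0.087 -1.968
v 1.445 -0.794 -2.7
v 1.414 0.179 -2.146
v 1.094 -0.788 -2.73
v 1.063 0.185 -2.176
v 0.776 -0.87 -2.604
v 0.745 0.103 -2.049
v 0.576 -1.018 -2.355
v 0.544 -0.046 -1.801
v 0.547 -1.193 -2.051
v 0.516 -0.22 -1.497
v 0.697 -1.347 -1.772
v 0.666 -0.374 -1.218
v 0.986 -1.439 -1.594
v 0.955 -0.466 -1.04
v 1.337 -1.445 -1.564
v 1.306 -0.472 -1.01
v 1.655 -1.363 -1.691
v 1.624 -0.39 -1.136
v 2.139 -2.872 0.345
v 2.563 -2.819 0.879
v 2.837 -3.581 -0.139
v 3.261 -3.528 0.395
v 2.658 -3.841 0.468
v 2.227 -3.403 0.767
v 3.173 -2.997 -0.027
v 2.742 -2.559 0.272
v 3.202 -2.896 0.649
v 2.884 -3.418 0.954
v 2.516 -2.982 -0.214
v 2.198 -3.504 0.091
v -0.489 -2.493 -3.309
v 0.159 -2.411 -3.985
v 1.217 -1.706 -2.887
v 0.569 -1.787 -2.211
v -0.163 -1.928 -3.986
v 0.895 -1.222 -2.888
v -0.609 -1.66 -3.728
v 0.448 -0.954 -2.63
v -1.01 -1.71 -3.31
v 0.048 -1.005 -2.212
v -1.211 -2.059 -2.892
v -0.153 -1.354 -1.794
v -1.137 -2.574 -2.633
v -0.079 -1.869 -1.535
v -0.815 -3.058 -2.632
v 0.243 -2.352 -1.534
v -0.368 -3.326 -2.89
v 0.689 -2.62 -1.792
v 0.032 -3.275 -3.308
v 1.09 -2.57 -2.21
v 0.233 -2.926 -3.726
v 1.291 -2.221 -2.628
v -3.178 0.082 2.553
v -2.742 -0.574 2.182
v -3.366 -1.257 2.657
v -3.802 -0.602 3.027
v -2.529 -0.498 2.572
v -3.153 -1.181 3.046
v -2.49 -0.266 2.956
v -3.114 -0.95 3.431
v -2.635 0.058 3.232
v -3.259 -0.625 3.707
v -2.926 0.389 3.327
v -3.55 -0.294 3.801
v -3.284 0.638 3.213
v -3.908 -0.046 3.688
v -3.614 0.737 2.923
v -4.238 0.054 3.398
v -3.827 0.661 2.534
v -4.451 -0.022 3.008
v -3.866 0.43 2.149
v -4.49 -0.254 2.624
v -3.721 0.105 1.873
v -4.345 -0.578 2.348
v -3.43 -0.226 1.779
v -4.054 -0.909 2.253
v -3.072 -0.474 1.892
v -3.696 -1.158 2.367
v -2.816 2.404 -3.043
v -2.105 2.482 -2.275
v -3.372 2.155 -1.068
v -4.084 2.076 -1.837
v -2.355 3.072 -2.377
v -3.623 2.745 -1.171
v -2.782 3.407 -2.734
v -4.049 3.079 -1.528
v -3.221 3.358 -3.209
v -4.489 3.031 -2.003
v -3.506 2.945 -3.621
v -4.773 2.617 -2.414
v -3.528 2.325 -3.812
v -4.795 1.998 -2.605
v -3.277 1.735 -3.709
v -4.545 1.408 -2.503
v -2.851 1.401 -3.352
v -4.118 1.073 -2.146
v -2.411 1.449 -2.877
v -3.679 1.122 -1.671
v -2.127 1.863 -2.466
v -3.394 1.535 -1.259
f 2 1 5
f 2 5 3
f 3 5 6
f 3 6 4
f 5 1 7
f 5 7 6
f 6 7 8
f 6 8 4
f 7 1 9
f 7 9 8
f 8 9 10
f 8 10 4
f 9 1 11
f 9 11 10
f 10 11 12
f 10 12 4
f 11 1 13
f 11 13 12
f 12 13 14
f 12 14 4
f 13 1 15
f 13 15 14
f 14 15 16
f 14 16 4
f 15 1 17
f 15 17 16
f 16 17 18
f 16 18 4
f 17 1 19
f 17 19 18
f 18 19 20
f 18 20 4
f 19 1 21
f 19 21 20
f 20 21 22
f 20 22 4
f 21 1 23
f 21 23 22
f 22 23 24
f 22 24 4
f 23 1 25
f 23 25 24
f 24 25 26
f 24 26 4
f 25 1 2
f 25 2 26
f 26 2 3
f 26 3 4
f 27 38 32
f 27 32 28
f 27 28 34
f 27 34 37
f 27 37 38
f 28 32 36
f 32 38 31
f 38 37 29
f 37 34 33
f 34 28 35
f 30 36 31
f 30 31 29
f 30 29 33
f 30 33 35
f 30 35 36
f 31 36 32
f 29 31 38
f 33 29 37
f 35 33 34
f 36 35 28
f 40 39 43
f 40 43 41
f 41 43 44
f 41 44 42
f 43 39 45
f 43 45 44
f 44 45 46
f 44 46 42
f 45 39 47
f 45 47 46
f 46 47 48
f 46 48 42
f 47 39 49
f 47 49 48
f 48 49 50
f 48 50 42
f 49 39 51
f 49 51 50
f 50 51 52
f 50 52 42
f 51 39 53
f 51 53 52
f 52 53 54
f 52 54 42
f 53 39 55
f 53 55 54
f 54 55 56
f 54 56 42
f 55 39 57
f 55 57 56
f 56 57 58
f 56 58 42
f 57 39 59
f 57 59 58
f 58 59 60
f 58 60 42
f 59 39 40
f 59 40 60
f 60 40 41
f 60 41 42
f 62 61 65
f 62 65 63
f 63 65 66
f 63 66 64
f 65 61 67
f 65 67 66
f 66 67 68
f 66 68 64
f 67 61 69
f 67 69 68
f 68 69 70
f 68 70 64
f 69 61 71
f 69 71 70
f 70 71 72
f 70 72 64
f 71 61 73
f 71 73 72
f 72 73 74
f 72 74 64
f 73 61 75
f 73 75 74
f 74 75 76
f 74 76 64
f 75 61 77
f 75 77 76
f 76 77 78
f 76 78 64
f 77 61 79
f 77 79 78
f 78 79 80
f 78 80 64
f 79 61 81
f 79 81 80
f 80 81 82
f 80 82 64
f 81 61 83
f 81 83 82
f 82 83 84
f 82 84 64
f 83 61 85
f 83 85 84
f 84 85 86
f 84 86 64
f 85 61 62
f 85 62 86
f 86 62 63
f 86 63 64
f 88 87 91
f 88 91 89
f 89 91 92
f 89 92 90
f 91 87 93
f 91 93 92
f 92 93 94
f 92 94 90
f 93 87 95
f 93 95 94
f 94 95 96
f 94 96 90
f 95 87 97
f 95 97 96
f 96 97 98
f 96 98 90
f 97 87 99
f 97 99 98
f 98 99 100
f 98 100 90
f 99 87 101
f 99 101 100
f 100 101 102
f 100 102 90
f 101 87 103
f 101 103 102
f 102 103 104
f 102 104 90
f 103 87 105
f 103 105 104
f 104 105 106
f 104 106 90
f 105 87 107
f 105 107 106
f 106 107 108
f 106 108 90
f 107 87 88
f 107 88 108
f 108 88 89
f 108 89 90



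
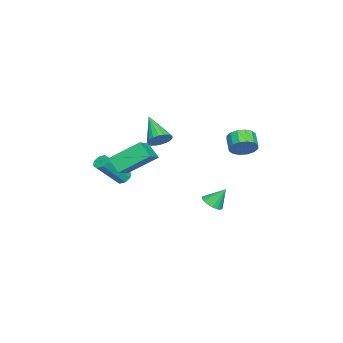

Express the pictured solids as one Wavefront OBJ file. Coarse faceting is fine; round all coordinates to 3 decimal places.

v 2.15 -1.489 -1.056
v 2.53 -1.587 -1.382
v 3.61 -2.488 0.151
v 3.23 -2.391 0.476
v 2.57 -1.241 -1.206
v 3.649 -2.142 0.327
v 2.363 -1.04 -0.942
v 3.443 -1.941 0.59
v 2.032 -1.103 -0.745
v 3.111 -2.004 0.787
v 1.77 -1.392 -0.731
v 2.85 -2.293 0.802
v 1.731 -1.738 -0.907
v 2.81 -2.639 0.626
v 1.937 -1.939 -1.17
v 3.017 -2.84 0.362
v 2.269 -1.876 -1.367
v 3.348 -2.777 0.165
v 1.927 0.476 1.864
v 2.221 0.814 2.428
v 0.773 -0.476 3.036
v 1.979 1.007 2.348
v 1.727 1.096 2.171
v 1.514 1.062 1.934
v 1.383 0.912 1.683
v 1.36 0.675 1.468
v 1.449 0.399 1.331
v 1.633 0.139 1.3
v 1.875 -0.055 1.381
v 2.127 -0.144 1.558
v 2.34 -0.11 1.795
v 2.471 0.041 2.046
v 2.494 0.277 2.261
v 2.405 0.553 2.398
v -1.602 2.432 -4.252
v -1.097 2.083 -3.914
v -1.818 3.148 -3.188
v -0.936 2.341 -4.055
v -0.927 2.62 -4.241
v -1.073 2.856 -4.429
v -1.34 2.994 -4.577
v -1.667 3.004 -4.65
v -1.979 2.883 -4.632
v -2.204 2.659 -4.527
v -2.292 2.382 -4.359
v -2.221 2.117 -4.166
v -2.009 1.925 -3.993
v -1.703 1.848 -3.879
v -1.374 1.905 -3.851
v -2.945 3.853 -0.402
v -2.442 3.749 0.263
v -3.232 3.403 0.807
v -3.735 3.507 0.142
v -2.595 4.155 0.3
v -3.385 3.808 0.843
v -2.841 4.48 0.148
v -3.631 4.133 0.692
v -3.115 4.636 -0.15
v -3.906 4.29 0.393
v -3.344 4.584 -0.516
v -4.134 4.237 0.027
v -3.466 4.335 -0.852
v -4.256 3.988 -0.308
v -3.448 3.957 -1.067
v -4.238 3.611 -0.523
v -3.295 3.552 -1.103
v -4.085 3.205 -0.56
v -3.049 3.227 -0.952
v -3.839 2.88 -0.408
v -2.774 3.07 -0.653
v -3.565 2.724 -0.11
v -2.546 3.123 -0.287
v -3.336 2.776 0.256
v -2.424 3.372 0.048
v -3.214 3.025 0.592
v 3.366 -0.885 -0.142
v 2.987 -1.567 0.618
v 2.827 0.683 0.994
v 2.448 0.001 1.755
v 4.812 -0.901 0.565
v 4.433 -1.583 1.326
v 4.273 0.667 1.702
v 3.894 -0.015 2.462
f 2 1 5
f 2 5 3
f 3 5 6
f 3 6 4
f 5 1 7
f 5 7 6
f 6 7 8
f 6 8 4
f 7 1 9
f 7 9 8
f 8 9 10
f 8 10 4
f 9 1 11
f 9 11 10
f 10 11 12
f 10 12 4
f 11 1 13
f 11 13 12
f 12 13 14
f 12 14 4
f 13 1 15
f 13 15 14
f 14 15 16
f 14 16 4
f 15 1 17
f 15 17 16
f 16 17 18
f 16 18 4
f 17 1 2
f 17 2 18
f 18 2 3
f 18 3 4
f 20 19 22
f 20 22 21
f 22 19 23
f 22 23 21
f 23 19 24
f 23 24 21
f 24 19 25
f 24 25 21
f 25 19 26
f 25 26 21
f 26 19 27
f 26 27 21
f 27 19 28
f 27 28 21
f 28 19 29
f 28 29 21
f 29 19 30
f 29 30 21
f 30 19 31
f 30 31 21
f 31 19 32
f 31 32 21
f 32 19 33
f 32 33 21
f 33 19 34
f 33 34 21
f 34 19 20
f 34 20 21
f 36 35 38
f 36 38 37
f 38 35 39
f 38 39 37
f 39 35 40
f 39 40 37
f 40 35 41
f 40 41 37
f 41 35 42
f 41 42 37
f 42 35 43
f 42 43 37
f 43 35 44
f 43 44 37
f 44 35 45
f 44 45 37
f 45 35 46
f 45 46 37
f 46 35 47
f 46 47 37
f 47 35 48
f 47 48 37
f 48 35 49
f 48 49 37
f 49 35 36
f 49 36 37
f 51 50 54
f 51 54 52
f 52 54 55
f 52 55 53
f 54 50 56
f 54 56 55
f 55 56 57
f 55 57 53
f 56 50 58
f 56 58 57
f 57 58 59
f 57 59 53
f 58 50 60
f 58 60 59
f 59 60 61
f 59 61 53
f 60 50 62
f 60 62 61
f 61 62 63
f 61 63 53
f 62 50 64
f 62 64 63
f 63 64 65
f 63 65 53
f 64 50 66
f 64 66 65
f 65 66 67
f 65 67 53
f 66 50 68
f 66 68 67
f 67 68 69
f 67 69 53
f 68 50 70
f 68 70 69
f 69 70 71
f 69 71 53
f 70 50 72
f 70 72 71
f 71 72 73
f 71 73 53
f 72 50 74
f 72 74 73
f 73 74 75
f 73 75 53
f 74 50 51
f 74 51 75
f 75 51 52
f 75 52 53
f 77 79 76
f 80 77 76
f 76 79 78
f 78 80 76
f 77 83 79
f 81 77 80
f 81 83 77
f 79 83 78
f 82 80 78
f 78 83 82
f 82 81 80
f 83 81 82



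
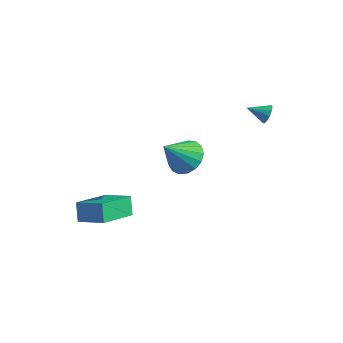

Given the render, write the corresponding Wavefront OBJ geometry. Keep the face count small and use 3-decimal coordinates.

v 3.25 2.149 2.255
v 3.537 2.063 2.693
v 2.49 1.591 2.645
v 3.38 2.312 2.742
v 3.182 2.509 2.637
v 3.005 2.592 2.411
v 2.907 2.534 2.135
v 2.917 2.353 1.898
v 3.033 2.108 1.773
v 3.218 1.875 1.802
v 3.414 1.73 1.975
v 3.557 1.717 2.237
v 3.603 1.841 2.504
v -2.156 -4.658 -4.01
v -2.571 -4.303 -3.102
v -2.26 -2.636 -4.846
v -2.675 -2.282 -3.938
v -0.805 -4.378 -3.502
v -1.22 -4.024 -2.594
v -0.909 -2.357 -4.338
v -1.324 -2.002 -3.43
v -1.531 2.122 -3.313
v -1.073 2.746 -2.633
v -1.889 0.918 -1.967
v -1.544 2.891 -2.628
v -2.012 2.86 -2.78
v -2.37 2.66 -3.054
v -2.536 2.337 -3.387
v -2.471 1.964 -3.704
v -2.191 1.628 -3.93
v -1.76 1.404 -4.015
v -1.276 1.345 -3.939
v -0.851 1.464 -3.72
v -0.582 1.734 -3.407
v -0.53 2.092 -3.073
v -0.707 2.457 -2.793
f 2 1 4
f 2 4 3
f 4 1 5
f 4 5 3
f 5 1 6
f 5 6 3
f 6 1 7
f 6 7 3
f 7 1 8
f 7 8 3
f 8 1 9
f 8 9 3
f 9 1 10
f 9 10 3
f 10 1 11
f 10 11 3
f 11 1 12
f 11 12 3
f 12 1 13
f 12 13 3
f 13 1 2
f 13 2 3
f 15 17 14
f 18 15 14
f 14 17 16
f 16 18 14
f 15 21 17
f 19 15 18
f 19 21 15
f 17 21 16
f 20 18 16
f 16 21 20
f 20 19 18
f 21 19 20
f 23 22 25
f 23 25 24
f 25 22 26
f 25 26 24
f 26 22 27
f 26 27 24
f 27 22 28
f 27 28 24
f 28 22 29
f 28 29 24
f 29 22 30
f 29 30 24
f 30 22 31
f 30 31 24
f 31 22 32
f 31 32 24
f 32 22 33
f 32 33 24
f 33 22 34
f 33 34 24
f 34 22 35
f 34 35 24
f 35 22 36
f 35 36 24
f 36 22 23
f 36 23 24



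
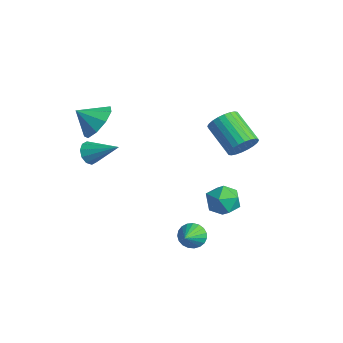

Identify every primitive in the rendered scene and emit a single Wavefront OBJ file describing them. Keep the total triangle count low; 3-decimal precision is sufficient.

v -1.564 -3.613 1.011
v -1.338 -3.363 0.431
v -0.336 -2.727 1.869
v -1.627 -3.105 0.578
v -1.892 -3.041 0.89
v -2.031 -3.195 1.248
v -1.992 -3.509 1.515
v -1.789 -3.862 1.59
v -1.5 -4.12 1.443
v -1.236 -4.184 1.132
v -1.096 -4.03 0.773
v -1.135 -3.717 0.506
v 1.509 2.51 -1.929
v 2.129 2.322 -2.633
v 1.211 0.998 -1.787
v 1.831 0.81 -2.491
v 2.149 1.129 -1.647
v 2.333 2.064 -1.735
v 1.007 1.256 -2.685
v 1.191 2.191 -2.773
v 1.818 1.547 -3.101
v 2.524 1.468 -2.46
v 0.816 1.852 -1.96
v 1.522 1.773 -1.319
v 1.671 2.728 1.167
v 1.996 3.163 1.794
v 0.354 3.027 2.74
v 0.029 2.592 2.113
v 1.872 3.4 1.612
v 0.229 3.264 2.557
v 1.716 3.534 1.361
v 0.074 3.398 2.307
v 1.554 3.545 1.081
v -0.088 3.409 2.027
v 1.41 3.432 0.814
v -0.233 3.296 1.76
v 1.305 3.212 0.601
v -0.337 3.076 1.547
v 1.256 2.918 0.474
v -0.386 2.782 1.42
v 1.271 2.595 0.452
v -0.372 2.459 1.398
v 1.346 2.293 0.54
v -0.296 2.157 1.486
v 1.471 2.056 0.723
v -0.172 1.92 1.668
v 1.626 1.922 0.973
v -0.016 1.786 1.919
v 1.788 1.911 1.253
v 0.146 1.775 2.199
v 1.933 2.024 1.52
v 0.29 1.888 2.466
v 2.037 2.244 1.733
v 0.395 2.108 2.679
v 2.086 2.538 1.86
v 0.444 2.402 2.806
v 2.072 2.861 1.882
v 0.429 2.725 2.828
v -1.615 -3.106 2.936
v -0.706 -3.649 2.986
v -2.165 -3.954 3.704
v -0.729 -3.155 3.515
v -1.166 -2.637 3.774
v -1.814 -2.339 3.64
v -2.368 -2.4 3.177
v -2.57 -2.79 2.601
v -2.326 -3.329 2.181
v -1.748 -3.763 2.115
v -1.109 -3.889 2.432
v 3.259 -0.945 -2.625
v 3.785 -0.836 -3.073
v 4.001 -1.775 -1.955
v 3.833 -0.631 -2.872
v 3.782 -0.48 -2.629
v 3.64 -0.41 -2.385
v 3.433 -0.432 -2.182
v 3.195 -0.542 -2.056
v 2.968 -0.723 -2.028
v 2.792 -0.942 -2.104
v 2.696 -1.161 -2.269
v 2.698 -1.343 -2.497
v 2.796 -1.456 -2.746
v 2.975 -1.481 -2.975
v 3.203 -1.413 -3.143
v 3.44 -1.264 -3.221
v 3.646 -1.06 -3.197
f 2 1 4
f 2 4 3
f 4 1 5
f 4 5 3
f 5 1 6
f 5 6 3
f 6 1 7
f 6 7 3
f 7 1 8
f 7 8 3
f 8 1 9
f 8 9 3
f 9 1 10
f 9 10 3
f 10 1 11
f 10 11 3
f 11 1 12
f 11 12 3
f 12 1 2
f 12 2 3
f 13 24 18
f 13 18 14
f 13 14 20
f 13 20 23
f 13 23 24
f 14 18 22
f 18 24 17
f 24 23 15
f 23 20 19
f 20 14 21
f 16 22 17
f 16 17 15
f 16 15 19
f 16 19 21
f 16 21 22
f 17 22 18
f 15 17 24
f 19 15 23
f 21 19 20
f 22 21 14
f 26 25 29
f 26 29 27
f 27 29 30
f 27 30 28
f 29 25 31
f 29 31 30
f 30 31 32
f 30 32 28
f 31 25 33
f 31 33 32
f 32 33 34
f 32 34 28
f 33 25 35
f 33 35 34
f 34 35 36
f 34 36 28
f 35 25 37
f 35 37 36
f 36 37 38
f 36 38 28
f 37 25 39
f 37 39 38
f 38 39 40
f 38 40 28
f 39 25 41
f 39 41 40
f 40 41 42
f 40 42 28
f 41 25 43
f 41 43 42
f 42 43 44
f 42 44 28
f 43 25 45
f 43 45 44
f 44 45 46
f 44 46 28
f 45 25 47
f 45 47 46
f 46 47 48
f 46 48 28
f 47 25 49
f 47 49 48
f 48 49 50
f 48 50 28
f 49 25 51
f 49 51 50
f 50 51 52
f 50 52 28
f 51 25 53
f 51 53 52
f 52 53 54
f 52 54 28
f 53 25 55
f 53 55 54
f 54 55 56
f 54 56 28
f 55 25 57
f 55 57 56
f 56 57 58
f 56 58 28
f 57 25 26
f 57 26 58
f 58 26 27
f 58 27 28
f 60 59 62
f 60 62 61
f 62 59 63
f 62 63 61
f 63 59 64
f 63 64 61
f 64 59 65
f 64 65 61
f 65 59 66
f 65 66 61
f 66 59 67
f 66 67 61
f 67 59 68
f 67 68 61
f 68 59 69
f 68 69 61
f 69 59 60
f 69 60 61
f 71 70 73
f 71 73 72
f 73 70 74
f 73 74 72
f 74 70 75
f 74 75 72
f 75 70 76
f 75 76 72
f 76 70 77
f 76 77 72
f 77 70 78
f 77 78 72
f 78 70 79
f 78 79 72
f 79 70 80
f 79 80 72
f 80 70 81
f 80 81 72
f 81 70 82
f 81 82 72
f 82 70 83
f 82 83 72
f 83 70 84
f 83 84 72
f 84 70 85
f 84 85 72
f 85 70 86
f 85 86 72
f 86 70 71
f 86 71 72



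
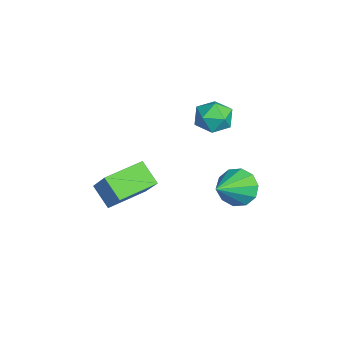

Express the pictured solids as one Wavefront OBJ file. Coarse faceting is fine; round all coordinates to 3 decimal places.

v -2.463 4.552 -0.82
v -1.977 4.319 -1.663
v -1.057 3.428 0.3
v -1.735 4.843 -1.441
v -1.77 5.256 -0.982
v -2.071 5.399 -0.462
v -2.52 5.22 -0.078
v -2.948 4.785 0.022
v -3.19 4.261 -0.199
v -3.155 3.849 -0.658
v -2.854 3.705 -1.179
v -2.405 3.885 -1.563
v -0.735 -1.115 -0.268
v -1.553 -1.665 0.548
v -1.627 0.526 -0.056
v -2.446 -0.024 0.76
v 0.366 -0.696 1.12
v -0.453 -1.246 1.936
v -0.527 0.945 1.332
v -1.345 0.395 2.148
v -4.286 4.182 2.524
v -3.352 4.329 2.478
v -4.048 2.951 3.402
v -3.114 3.098 3.356
v -3.665 3.699 3.837
v -3.812 4.46 3.294
v -3.588 2.82 2.586
v -3.735 3.581 2.043
v -2.921 3.488 2.516
v -2.969 4.031 3.289
v -4.431 3.249 2.591
v -4.479 3.792 3.364
f 2 1 4
f 2 4 3
f 4 1 5
f 4 5 3
f 5 1 6
f 5 6 3
f 6 1 7
f 6 7 3
f 7 1 8
f 7 8 3
f 8 1 9
f 8 9 3
f 9 1 10
f 9 10 3
f 10 1 11
f 10 11 3
f 11 1 12
f 11 12 3
f 12 1 2
f 12 2 3
f 14 16 13
f 17 14 13
f 13 16 15
f 15 17 13
f 14 20 16
f 18 14 17
f 18 20 14
f 16 20 15
f 19 17 15
f 15 20 19
f 19 18 17
f 20 18 19
f 21 32 26
f 21 26 22
f 21 22 28
f 21 28 31
f 21 31 32
f 22 26 30
f 26 32 25
f 32 31 23
f 31 28 27
f 28 22 29
f 24 30 25
f 24 25 23
f 24 23 27
f 24 27 29
f 24 29 30
f 25 30 26
f 23 25 32
f 27 23 31
f 29 27 28
f 30 29 22



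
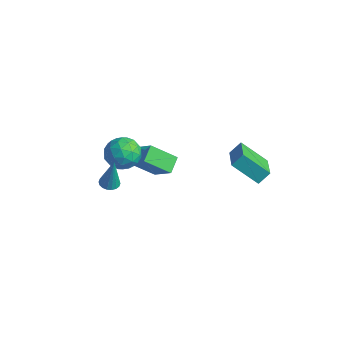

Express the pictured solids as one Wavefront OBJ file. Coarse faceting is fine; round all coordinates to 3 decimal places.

v -3.193 -0.278 0.152
v -2.85 -0.687 1.07
v -3.95 -1.773 -0.23
v -3.607 -2.182 0.688
v -4.353 -1.426 0.689
v -3.885 -0.503 0.925
v -2.915 -1.957 -0.085
v -2.447 -1.034 0.151
v -2.678 -1.725 0.923
v -3.567 -1.397 1.402
v -3.233 -1.063 -0.562
v -4.122 -0.735 -0.083
v -2.955 -0.352 0.645
v -3.845 -2.108 0.195
v -4.284 -1.664 0.196
v -4.082 -1.905 0.736
v -3.564 -0.243 0.56
v -3.362 -0.483 1.099
v -4.246 -0.918 0.875
v -3.438 -1.977 -0.259
v -3.236 -2.217 0.28
v -2.718 -0.555 0.104
v -2.516 -0.796 0.644
v -2.554 -1.542 -0.035
v -2.652 -1.202 1.098
v -3.097 -2.08 0.873
v -2.69 -1.948 0.419
v -2.415 -1.406 0.557
v -3.174 -1.009 1.379
v -3.62 -1.887 1.155
v -4.058 -1.443 1.156
v -3.783 -0.9 1.294
v -3.073 -1.619 1.293
v -3.18 -0.573 -0.315
v -3.626 -1.451 -0.539
v -3.017 -1.56 -0.454
v -2.742 -1.017 -0.316
v -3.703 -0.38 -0.033
v -4.148 -1.258 -0.258
v -4.385 -1.054 0.283
v -4.11 -0.512 0.421
v -3.727 -0.841 -0.453
v 0.151 3.033 0.244
v 0.348 3.657 0.862
v 1.401 3.774 -0.902
v 1.597 4.398 -0.284
v 1.483 1.902 0.964
v 1.679 2.526 1.582
v 2.732 2.643 -0.182
v 2.929 3.267 0.436
v -1.549 -3.682 1.021
v -1.069 -3.947 0.972
v -1.291 -3.558 2.899
v -1.004 -3.712 0.948
v -1.048 -3.471 0.938
v -1.19 -3.272 0.945
v -1.404 -3.154 0.966
v -1.646 -3.141 0.998
v -1.869 -3.235 1.035
v -2.029 -3.417 1.069
v -2.093 -3.652 1.094
v -2.05 -3.893 1.104
v -1.908 -4.092 1.097
v -1.694 -4.21 1.076
v -1.452 -4.223 1.043
v -1.229 -4.129 1.006
v -3.716 -0.612 -1.098
v -2.442 -0.597 0.028
v -4.138 0.229 -0.631
v -2.864 0.244 0.494
v -2.796 0.436 -2.154
v -1.522 0.451 -1.029
v -3.218 1.277 -1.688
v -1.944 1.292 -0.562
f 1 38 17
f 38 12 41
f 17 41 6
f 38 41 17
f 1 17 13
f 17 6 18
f 13 18 2
f 17 18 13
f 1 13 22
f 13 2 23
f 22 23 8
f 13 23 22
f 1 22 34
f 22 8 37
f 34 37 11
f 22 37 34
f 1 34 38
f 34 11 42
f 38 42 12
f 34 42 38
f 2 18 29
f 18 6 32
f 29 32 10
f 18 32 29
f 6 41 19
f 41 12 40
f 19 40 5
f 41 40 19
f 12 42 39
f 42 11 35
f 39 35 3
f 42 35 39
f 11 37 36
f 37 8 24
f 36 24 7
f 37 24 36
f 8 23 28
f 23 2 25
f 28 25 9
f 23 25 28
f 4 30 16
f 30 10 31
f 16 31 5
f 30 31 16
f 4 16 14
f 16 5 15
f 14 15 3
f 16 15 14
f 4 14 21
f 14 3 20
f 21 20 7
f 14 20 21
f 4 21 26
f 21 7 27
f 26 27 9
f 21 27 26
f 4 26 30
f 26 9 33
f 30 33 10
f 26 33 30
f 5 31 19
f 31 10 32
f 19 32 6
f 31 32 19
f 3 15 39
f 15 5 40
f 39 40 12
f 15 40 39
f 7 20 36
f 20 3 35
f 36 35 11
f 20 35 36
f 9 27 28
f 27 7 24
f 28 24 8
f 27 24 28
f 10 33 29
f 33 9 25
f 29 25 2
f 33 25 29
f 44 46 43
f 47 44 43
f 43 46 45
f 45 47 43
f 44 50 46
f 48 44 47
f 48 50 44
f 46 50 45
f 49 47 45
f 45 50 49
f 49 48 47
f 50 48 49
f 52 51 54
f 52 54 53
f 54 51 55
f 54 55 53
f 55 51 56
f 55 56 53
f 56 51 57
f 56 57 53
f 57 51 58
f 57 58 53
f 58 51 59
f 58 59 53
f 59 51 60
f 59 60 53
f 60 51 61
f 60 61 53
f 61 51 62
f 61 62 53
f 62 51 63
f 62 63 53
f 63 51 64
f 63 64 53
f 64 51 65
f 64 65 53
f 65 51 66
f 65 66 53
f 66 51 52
f 66 52 53
f 68 70 67
f 71 68 67
f 67 70 69
f 69 71 67
f 68 74 70
f 72 68 71
f 72 74 68
f 70 74 69
f 73 71 69
f 69 74 73
f 73 72 71
f 74 72 73



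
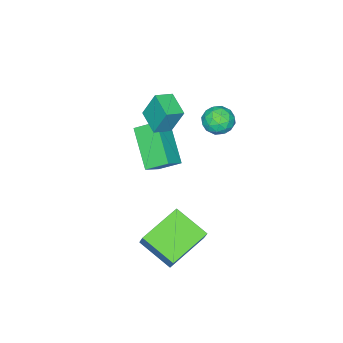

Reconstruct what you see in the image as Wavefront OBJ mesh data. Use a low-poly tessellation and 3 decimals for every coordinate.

v -0.475 -0.01 1.367
v -0.931 0.859 1.965
v -1.373 -0.032 0.714
v -1.829 0.837 1.313
v 0.449 1.383 0.047
v -0.007 2.252 0.646
v -0.449 1.361 -0.605
v -0.905 2.23 -0.007
v -2.487 3.156 1.376
v -1.924 2.842 1.791
v -3.316 2.798 2.229
v -2.753 2.484 2.644
v -2.798 3.247 2.575
v -2.286 3.468 2.048
v -2.954 2.172 1.972
v -2.442 2.393 1.445
v -2.212 2.233 2.16
v -2.116 2.898 2.532
v -3.124 2.742 1.488
v -3.028 3.407 1.86
v -2.133 3.03 1.509
v -3.107 2.61 2.511
v -3.134 3.058 2.471
v -2.803 2.873 2.715
v -2.346 3.399 1.659
v -2.015 3.214 1.903
v -2.528 3.452 2.364
v -3.225 2.426 2.117
v -2.894 2.241 2.361
v -2.437 2.767 1.305
v -2.106 2.582 1.549
v -2.712 2.188 1.656
v -1.971 2.488 1.97
v -2.458 2.278 2.471
v -2.577 2.094 2.076
v -2.276 2.224 1.766
v -1.915 2.878 2.188
v -2.402 2.668 2.69
v -2.428 3.117 2.649
v -2.127 3.247 2.339
v -2.084 2.521 2.405
v -2.838 2.972 1.33
v -3.325 2.762 1.832
v -3.113 2.393 1.681
v -2.812 2.523 1.371
v -2.782 3.362 1.549
v -3.269 3.152 2.05
v -2.964 3.416 2.254
v -2.663 3.546 1.944
v -3.156 3.119 1.615
v -1.321 0.726 2.334
v -1.536 1.239 3.64
v -0.785 1.774 2.011
v -1.001 2.287 3.318
v -0.559 0.413 2.582
v -0.775 0.926 3.889
v -0.024 1.461 2.26
v -0.239 1.974 3.566
v 2.637 2.873 -2.295
v 0.679 3.074 -1.72
v 2.573 4.436 -3.057
v 0.615 4.637 -2.483
v 2.905 3.263 -1.517
v 0.947 3.464 -0.943
v 2.841 4.826 -2.28
v 0.883 5.027 -1.705
f 2 4 1
f 5 2 1
f 1 4 3
f 3 5 1
f 2 8 4
f 6 2 5
f 6 8 2
f 4 8 3
f 7 5 3
f 3 8 7
f 7 6 5
f 8 6 7
f 9 46 25
f 46 20 49
f 25 49 14
f 46 49 25
f 9 25 21
f 25 14 26
f 21 26 10
f 25 26 21
f 9 21 30
f 21 10 31
f 30 31 16
f 21 31 30
f 9 30 42
f 30 16 45
f 42 45 19
f 30 45 42
f 9 42 46
f 42 19 50
f 46 50 20
f 42 50 46
f 10 26 37
f 26 14 40
f 37 40 18
f 26 40 37
f 14 49 27
f 49 20 48
f 27 48 13
f 49 48 27
f 20 50 47
f 50 19 43
f 47 43 11
f 50 43 47
f 19 45 44
f 45 16 32
f 44 32 15
f 45 32 44
f 16 31 36
f 31 10 33
f 36 33 17
f 31 33 36
f 12 38 24
f 38 18 39
f 24 39 13
f 38 39 24
f 12 24 22
f 24 13 23
f 22 23 11
f 24 23 22
f 12 22 29
f 22 11 28
f 29 28 15
f 22 28 29
f 12 29 34
f 29 15 35
f 34 35 17
f 29 35 34
f 12 34 38
f 34 17 41
f 38 41 18
f 34 41 38
f 13 39 27
f 39 18 40
f 27 40 14
f 39 40 27
f 11 23 47
f 23 13 48
f 47 48 20
f 23 48 47
f 15 28 44
f 28 11 43
f 44 43 19
f 28 43 44
f 17 35 36
f 35 15 32
f 36 32 16
f 35 32 36
f 18 41 37
f 41 17 33
f 37 33 10
f 41 33 37
f 52 54 51
f 55 52 51
f 51 54 53
f 53 55 51
f 52 58 54
f 56 52 55
f 56 58 52
f 54 58 53
f 57 55 53
f 53 58 57
f 57 56 55
f 58 56 57
f 60 62 59
f 63 60 59
f 59 62 61
f 61 63 59
f 60 66 62
f 64 60 63
f 64 66 60
f 62 66 61
f 65 63 61
f 61 66 65
f 65 64 63
f 66 64 65



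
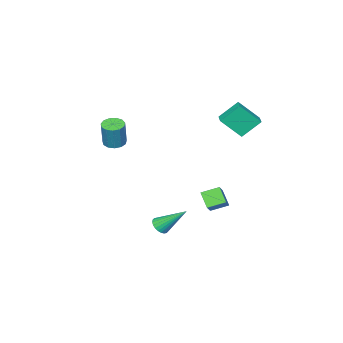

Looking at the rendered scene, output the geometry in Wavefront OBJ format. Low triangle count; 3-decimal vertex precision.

v 2.672 2.913 -2.459
v 2.929 2.594 -2.035
v 2.028 4.227 -1.081
v 3.099 2.737 -2.092
v 3.205 2.908 -2.205
v 3.229 3.079 -2.357
v 3.169 3.225 -2.524
v 3.033 3.324 -2.682
v 2.842 3.36 -2.805
v 2.626 3.328 -2.876
v 2.416 3.233 -2.884
v 2.246 3.089 -2.827
v 2.14 2.919 -2.713
v 2.116 2.748 -2.562
v 2.176 2.601 -2.394
v 2.312 2.503 -2.237
v 2.503 2.467 -2.113
v 2.719 2.499 -2.042
v -3.868 2.53 2.117
v -3.066 1.655 3.32
v -4.766 3.146 3.163
v -3.964 2.27 4.366
v -3.316 3.17 2.214
v -2.514 2.294 3.417
v -4.214 3.785 3.26
v -3.412 2.91 4.463
v -4.324 1.346 -4.364
v -4.609 0.554 -3.566
v -3.551 1.835 -3.603
v -3.836 1.043 -2.805
v -3.504 0.657 -4.755
v -3.789 -0.135 -3.957
v -2.731 1.146 -3.994
v -3.016 0.354 -3.196
v 1.103 -2.265 1.447
v 1.542 -1.788 1.279
v 1.877 -1.538 2.865
v 1.437 -2.015 3.033
v 1.209 -1.615 1.322
v 1.544 -1.366 2.908
v 0.843 -1.649 1.405
v 1.177 -1.399 2.991
v 0.558 -1.878 1.501
v 0.893 -1.628 3.087
v 0.447 -2.23 1.58
v 0.782 -1.98 3.166
v 0.544 -2.593 1.616
v 0.878 -2.344 3.203
v 0.818 -2.852 1.599
v 1.153 -2.602 3.185
v 1.183 -2.924 1.534
v 1.517 -2.675 3.12
v 1.522 -2.787 1.441
v 1.856 -2.538 3.027
v 1.728 -2.484 1.35
v 2.063 -2.235 2.936
v 1.736 -2.112 1.289
v 2.07 -1.863 2.875
f 2 1 4
f 2 4 3
f 4 1 5
f 4 5 3
f 5 1 6
f 5 6 3
f 6 1 7
f 6 7 3
f 7 1 8
f 7 8 3
f 8 1 9
f 8 9 3
f 9 1 10
f 9 10 3
f 10 1 11
f 10 11 3
f 11 1 12
f 11 12 3
f 12 1 13
f 12 13 3
f 13 1 14
f 13 14 3
f 14 1 15
f 14 15 3
f 15 1 16
f 15 16 3
f 16 1 17
f 16 17 3
f 17 1 18
f 17 18 3
f 18 1 2
f 18 2 3
f 20 22 19
f 23 20 19
f 19 22 21
f 21 23 19
f 20 26 22
f 24 20 23
f 24 26 20
f 22 26 21
f 25 23 21
f 21 26 25
f 25 24 23
f 26 24 25
f 28 30 27
f 31 28 27
f 27 30 29
f 29 31 27
f 28 34 30
f 32 28 31
f 32 34 28
f 30 34 29
f 33 31 29
f 29 34 33
f 33 32 31
f 34 32 33
f 36 35 39
f 36 39 37
f 37 39 40
f 37 40 38
f 39 35 41
f 39 41 40
f 40 41 42
f 40 42 38
f 41 35 43
f 41 43 42
f 42 43 44
f 42 44 38
f 43 35 45
f 43 45 44
f 44 45 46
f 44 46 38
f 45 35 47
f 45 47 46
f 46 47 48
f 46 48 38
f 47 35 49
f 47 49 48
f 48 49 50
f 48 50 38
f 49 35 51
f 49 51 50
f 50 51 52
f 50 52 38
f 51 35 53
f 51 53 52
f 52 53 54
f 52 54 38
f 53 35 55
f 53 55 54
f 54 55 56
f 54 56 38
f 55 35 57
f 55 57 56
f 56 57 58
f 56 58 38
f 57 35 36
f 57 36 58
f 58 36 37
f 58 37 38

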